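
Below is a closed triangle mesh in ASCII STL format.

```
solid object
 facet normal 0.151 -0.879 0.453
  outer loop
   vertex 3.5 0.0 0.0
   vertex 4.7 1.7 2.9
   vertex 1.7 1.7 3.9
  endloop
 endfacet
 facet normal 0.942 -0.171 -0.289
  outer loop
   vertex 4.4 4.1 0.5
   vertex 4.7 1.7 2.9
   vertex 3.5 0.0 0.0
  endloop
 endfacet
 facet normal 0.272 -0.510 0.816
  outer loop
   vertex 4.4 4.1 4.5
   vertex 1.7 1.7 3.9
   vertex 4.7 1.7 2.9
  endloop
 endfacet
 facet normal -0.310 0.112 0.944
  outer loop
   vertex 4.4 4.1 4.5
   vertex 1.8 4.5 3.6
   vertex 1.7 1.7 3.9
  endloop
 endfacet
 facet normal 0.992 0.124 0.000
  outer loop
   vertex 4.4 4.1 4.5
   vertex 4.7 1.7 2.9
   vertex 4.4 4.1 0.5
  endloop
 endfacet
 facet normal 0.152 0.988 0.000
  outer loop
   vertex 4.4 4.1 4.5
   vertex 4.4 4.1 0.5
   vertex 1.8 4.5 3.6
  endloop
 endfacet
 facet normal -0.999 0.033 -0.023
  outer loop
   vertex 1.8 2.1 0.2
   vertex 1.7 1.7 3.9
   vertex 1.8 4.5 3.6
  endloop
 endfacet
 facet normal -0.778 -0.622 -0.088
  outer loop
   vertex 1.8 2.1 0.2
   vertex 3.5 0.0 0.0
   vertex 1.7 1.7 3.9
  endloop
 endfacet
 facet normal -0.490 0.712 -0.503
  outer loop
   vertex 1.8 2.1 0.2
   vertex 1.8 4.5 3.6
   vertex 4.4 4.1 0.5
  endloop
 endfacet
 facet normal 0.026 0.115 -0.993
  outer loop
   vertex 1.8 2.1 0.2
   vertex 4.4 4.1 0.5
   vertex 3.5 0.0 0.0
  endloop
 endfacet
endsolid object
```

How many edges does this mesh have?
15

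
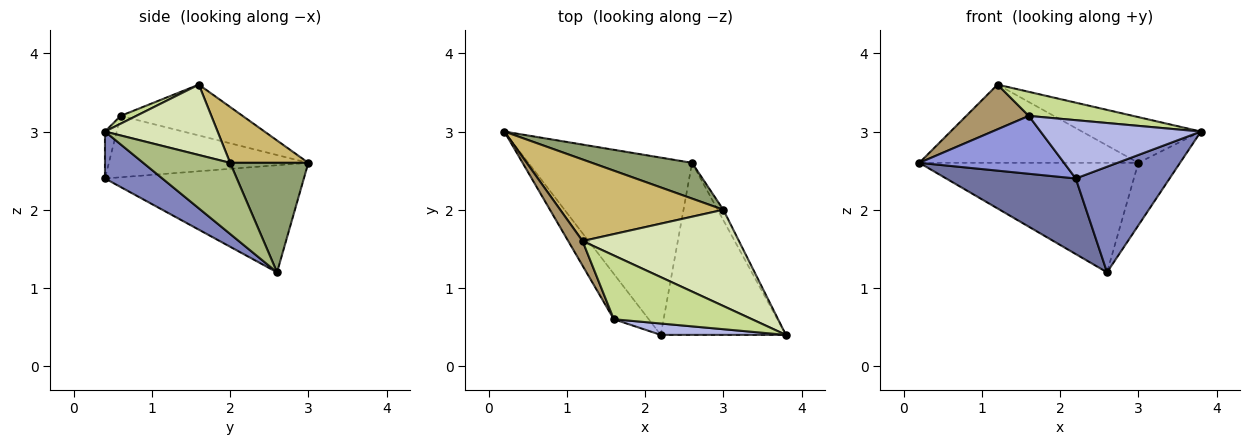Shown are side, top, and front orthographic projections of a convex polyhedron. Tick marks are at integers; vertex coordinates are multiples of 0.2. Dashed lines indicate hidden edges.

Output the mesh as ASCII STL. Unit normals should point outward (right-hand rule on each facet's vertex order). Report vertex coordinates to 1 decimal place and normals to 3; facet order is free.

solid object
 facet normal -0.516 -0.336 -0.788
  outer loop
   vertex 2.2 0.4 2.4
   vertex 0.2 3.0 2.6
   vertex 2.6 2.6 1.2
  endloop
 endfacet
 facet normal 0.304 -0.498 -0.812
  outer loop
   vertex 2.2 0.4 2.4
   vertex 2.6 2.6 1.2
   vertex 3.8 0.4 3.0
  endloop
 endfacet
 facet normal -0.735 -0.533 -0.418
  outer loop
   vertex 1.6 0.6 3.2
   vertex 0.2 3.0 2.6
   vertex 2.2 0.4 2.4
  endloop
 endfacet
 facet normal -0.072 -0.979 0.191
  outer loop
   vertex 1.6 0.6 3.2
   vertex 2.2 0.4 2.4
   vertex 3.8 0.4 3.0
  endloop
 endfacet
 facet normal 0.321 0.900 0.294
  outer loop
   vertex 3.0 2.0 2.6
   vertex 2.6 2.6 1.2
   vertex 0.2 3.0 2.6
  endloop
 endfacet
 facet normal 0.899 0.432 -0.072
  outer loop
   vertex 3.0 2.0 2.6
   vertex 3.8 0.4 3.0
   vertex 2.6 2.6 1.2
  endloop
 endfacet
 facet normal 0.053 -0.353 0.934
  outer loop
   vertex 1.2 1.6 3.6
   vertex 1.6 0.6 3.2
   vertex 3.8 0.4 3.0
  endloop
 endfacet
 facet normal 0.377 0.397 0.837
  outer loop
   vertex 1.2 1.6 3.6
   vertex 3.8 0.4 3.0
   vertex 3.0 2.0 2.6
  endloop
 endfacet
 facet normal -0.863 -0.443 0.243
  outer loop
   vertex 1.2 1.6 3.6
   vertex 0.2 3.0 2.6
   vertex 1.6 0.6 3.2
  endloop
 endfacet
 facet normal 0.240 0.672 0.701
  outer loop
   vertex 1.2 1.6 3.6
   vertex 3.0 2.0 2.6
   vertex 0.2 3.0 2.6
  endloop
 endfacet
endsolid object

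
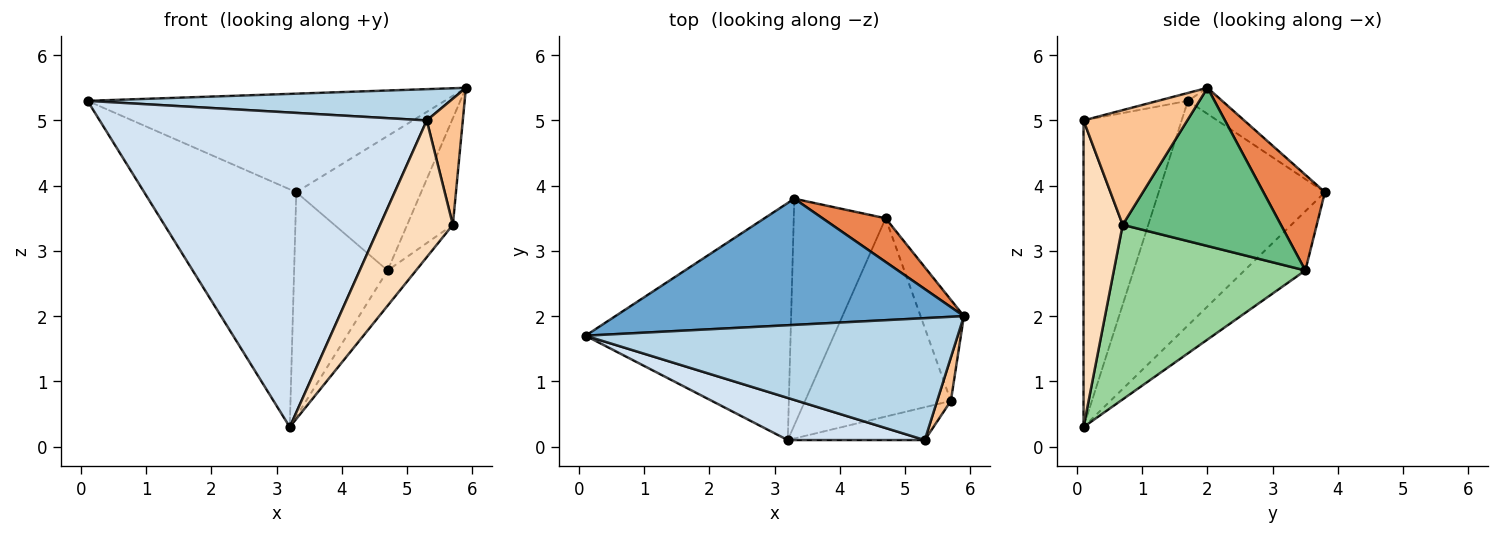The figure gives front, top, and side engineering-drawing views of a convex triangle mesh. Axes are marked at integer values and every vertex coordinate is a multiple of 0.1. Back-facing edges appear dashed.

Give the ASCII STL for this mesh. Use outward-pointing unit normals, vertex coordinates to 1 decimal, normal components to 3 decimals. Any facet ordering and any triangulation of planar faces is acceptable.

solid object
 facet normal -0.059 0.614 0.787
  outer loop
   vertex 3.3 3.8 3.9
   vertex 0.1 1.7 5.3
   vertex 5.9 2.0 5.5
  endloop
 endfacet
 facet normal -0.612 0.560 -0.559
  outer loop
   vertex 3.2 0.1 0.3
   vertex 0.1 1.7 5.3
   vertex 3.3 3.8 3.9
  endloop
 endfacet
 facet normal -0.021 -0.248 0.968
  outer loop
   vertex 5.3 0.1 5.0
   vertex 5.9 2.0 5.5
   vertex 0.1 1.7 5.3
  endloop
 endfacet
 facet normal -0.285 -0.950 0.127
  outer loop
   vertex 5.3 0.1 5.0
   vertex 0.1 1.7 5.3
   vertex 3.2 0.1 0.3
  endloop
 endfacet
 facet normal 0.424 0.861 0.280
  outer loop
   vertex 4.7 3.5 2.7
   vertex 3.3 3.8 3.9
   vertex 5.9 2.0 5.5
  endloop
 endfacet
 facet normal -0.417 0.640 -0.646
  outer loop
   vertex 4.7 3.5 2.7
   vertex 3.2 0.1 0.3
   vertex 3.3 3.8 3.9
  endloop
 endfacet
 facet normal 0.939 -0.326 0.112
  outer loop
   vertex 5.7 0.7 3.4
   vertex 5.9 2.0 5.5
   vertex 5.3 0.1 5.0
  endloop
 endfacet
 facet normal 0.464 -0.861 -0.207
  outer loop
   vertex 5.7 0.7 3.4
   vertex 5.3 0.1 5.0
   vertex 3.2 0.1 0.3
  endloop
 endfacet
 facet normal 0.929 0.268 -0.255
  outer loop
   vertex 5.7 0.7 3.4
   vertex 4.7 3.5 2.7
   vertex 5.9 2.0 5.5
  endloop
 endfacet
 facet normal 0.763 0.113 -0.637
  outer loop
   vertex 5.7 0.7 3.4
   vertex 3.2 0.1 0.3
   vertex 4.7 3.5 2.7
  endloop
 endfacet
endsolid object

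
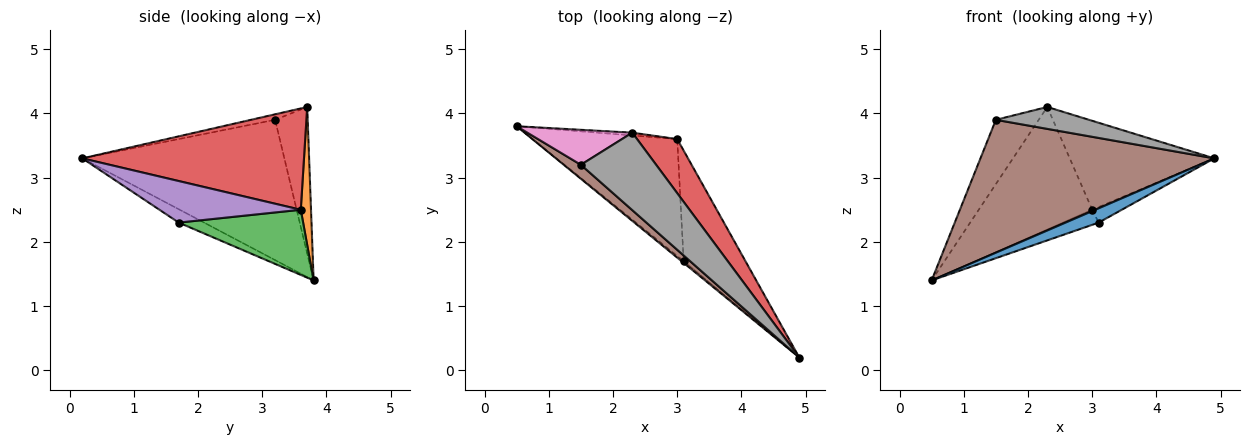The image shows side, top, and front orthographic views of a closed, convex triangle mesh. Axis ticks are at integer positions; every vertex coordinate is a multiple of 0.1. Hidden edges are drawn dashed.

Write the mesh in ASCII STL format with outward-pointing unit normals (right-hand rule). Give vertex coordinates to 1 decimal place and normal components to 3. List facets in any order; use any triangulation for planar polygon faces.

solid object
 facet normal -0.605 -0.790 -0.097
  outer loop
   vertex 3.1 1.7 2.3
   vertex 4.9 0.2 3.3
   vertex 0.5 3.8 1.4
  endloop
 endfacet
 facet normal 0.090 0.996 -0.023
  outer loop
   vertex 3.0 3.6 2.5
   vertex 0.5 3.8 1.4
   vertex 2.3 3.7 4.1
  endloop
 endfacet
 facet normal 0.408 0.117 -0.906
  outer loop
   vertex 3.0 3.6 2.5
   vertex 3.1 1.7 2.3
   vertex 0.5 3.8 1.4
  endloop
 endfacet
 facet normal 0.795 0.518 0.315
  outer loop
   vertex 3.0 3.6 2.5
   vertex 2.3 3.7 4.1
   vertex 4.9 0.2 3.3
  endloop
 endfacet
 facet normal 0.554 0.116 -0.824
  outer loop
   vertex 3.0 3.6 2.5
   vertex 4.9 0.2 3.3
   vertex 3.1 1.7 2.3
  endloop
 endfacet
 facet normal -0.652 -0.754 0.080
  outer loop
   vertex 1.5 3.2 3.9
   vertex 0.5 3.8 1.4
   vertex 4.9 0.2 3.3
  endloop
 endfacet
 facet normal -0.556 0.730 0.398
  outer loop
   vertex 1.5 3.2 3.9
   vertex 2.3 3.7 4.1
   vertex 0.5 3.8 1.4
  endloop
 endfacet
 facet normal -0.070 -0.272 0.960
  outer loop
   vertex 1.5 3.2 3.9
   vertex 4.9 0.2 3.3
   vertex 2.3 3.7 4.1
  endloop
 endfacet
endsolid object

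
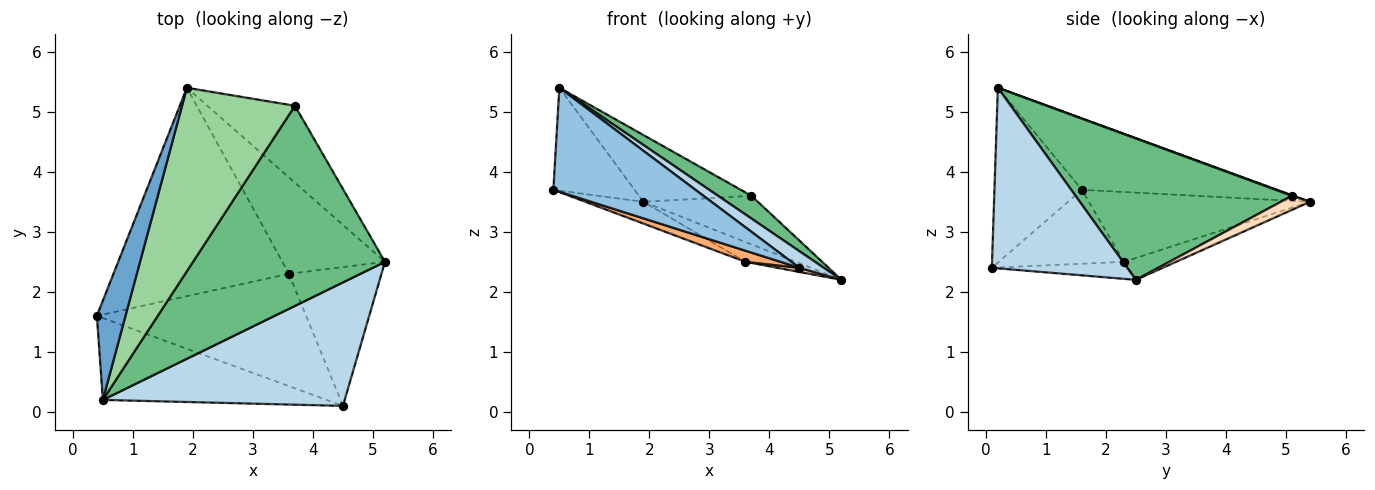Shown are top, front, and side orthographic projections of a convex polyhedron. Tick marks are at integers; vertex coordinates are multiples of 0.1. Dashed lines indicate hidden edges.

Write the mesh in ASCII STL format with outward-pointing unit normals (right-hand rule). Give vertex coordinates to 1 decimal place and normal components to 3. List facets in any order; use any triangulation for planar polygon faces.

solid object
 facet normal -0.866 0.360 0.347
  outer loop
   vertex 0.5 0.2 5.4
   vertex 1.9 5.4 3.5
   vertex 0.4 1.6 3.7
  endloop
 endfacet
 facet normal -0.435 -0.707 -0.557
  outer loop
   vertex 4.5 0.1 2.4
   vertex 0.5 0.2 5.4
   vertex 0.4 1.6 3.7
  endloop
 endfacet
 facet normal 0.595 -0.107 0.797
  outer loop
   vertex 4.5 0.1 2.4
   vertex 5.2 2.5 2.2
   vertex 0.5 0.2 5.4
  endloop
 endfacet
 facet normal -0.368 0.097 -0.925
  outer loop
   vertex 3.6 2.3 2.5
   vertex 0.4 1.6 3.7
   vertex 1.9 5.4 3.5
  endloop
 endfacet
 facet normal -0.204 0.197 -0.959
  outer loop
   vertex 3.6 2.3 2.5
   vertex 1.9 5.4 3.5
   vertex 5.2 2.5 2.2
  endloop
 endfacet
 facet normal -0.332 -0.093 -0.939
  outer loop
   vertex 3.6 2.3 2.5
   vertex 4.5 0.1 2.4
   vertex 0.4 1.6 3.7
  endloop
 endfacet
 facet normal -0.181 -0.029 -0.983
  outer loop
   vertex 3.6 2.3 2.5
   vertex 5.2 2.5 2.2
   vertex 4.5 0.1 2.4
  endloop
 endfacet
 facet normal 0.135 0.529 -0.838
  outer loop
   vertex 3.7 5.1 3.6
   vertex 5.2 2.5 2.2
   vertex 1.9 5.4 3.5
  endloop
 endfacet
 facet normal 0.591 -0.091 0.802
  outer loop
   vertex 3.7 5.1 3.6
   vertex 0.5 0.2 5.4
   vertex 5.2 2.5 2.2
  endloop
 endfacet
 facet normal 0.005 0.342 0.940
  outer loop
   vertex 3.7 5.1 3.6
   vertex 1.9 5.4 3.5
   vertex 0.5 0.2 5.4
  endloop
 endfacet
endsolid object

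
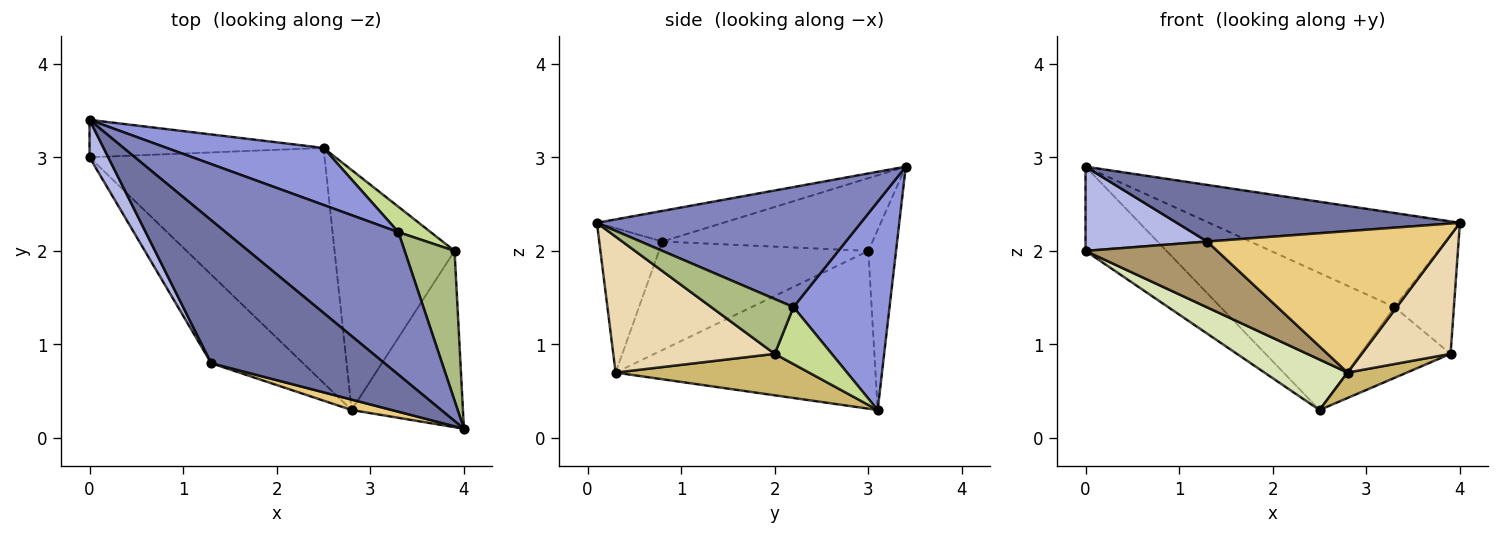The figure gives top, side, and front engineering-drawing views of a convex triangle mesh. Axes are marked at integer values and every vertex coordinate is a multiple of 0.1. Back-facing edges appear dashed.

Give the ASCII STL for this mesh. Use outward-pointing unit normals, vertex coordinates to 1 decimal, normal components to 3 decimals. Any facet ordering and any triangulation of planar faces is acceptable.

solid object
 facet normal -0.162 -0.363 0.917
  outer loop
   vertex 1.3 0.8 2.1
   vertex 4.0 0.1 2.3
   vertex 0.0 3.4 2.9
  endloop
 endfacet
 facet normal 0.502 0.477 0.722
  outer loop
   vertex 3.3 2.2 1.4
   vertex 0.0 3.4 2.9
   vertex 4.0 0.1 2.3
  endloop
 endfacet
 facet normal 0.455 0.822 0.342
  outer loop
   vertex 3.3 2.2 1.4
   vertex 2.5 3.1 0.3
   vertex 0.0 3.4 2.9
  endloop
 endfacet
 facet normal -0.845 -0.489 0.217
  outer loop
   vertex 0.0 3.0 2.0
   vertex 1.3 0.8 2.1
   vertex 0.0 3.4 2.9
  endloop
 endfacet
 facet normal -0.298 0.872 -0.388
  outer loop
   vertex 0.0 3.0 2.0
   vertex 0.0 3.4 2.9
   vertex 2.5 3.1 0.3
  endloop
 endfacet
 facet normal 0.652 0.472 0.594
  outer loop
   vertex 3.9 2.0 0.9
   vertex 3.3 2.2 1.4
   vertex 4.0 0.1 2.3
  endloop
 endfacet
 facet normal 0.511 0.809 0.290
  outer loop
   vertex 3.9 2.0 0.9
   vertex 2.5 3.1 0.3
   vertex 3.3 2.2 1.4
  endloop
 endfacet
 facet normal -0.549 -0.176 -0.817
  outer loop
   vertex 2.8 0.3 0.7
   vertex 0.0 3.0 2.0
   vertex 2.5 3.1 0.3
  endloop
 endfacet
 facet normal -0.688 -0.433 -0.582
  outer loop
   vertex 2.8 0.3 0.7
   vertex 1.3 0.8 2.1
   vertex 0.0 3.0 2.0
  endloop
 endfacet
 facet normal 0.325 -0.100 -0.941
  outer loop
   vertex 2.8 0.3 0.7
   vertex 2.5 3.1 0.3
   vertex 3.9 2.0 0.9
  endloop
 endfacet
 facet normal -0.255 -0.964 0.071
  outer loop
   vertex 2.8 0.3 0.7
   vertex 4.0 0.1 2.3
   vertex 1.3 0.8 2.1
  endloop
 endfacet
 facet normal 0.712 -0.392 -0.583
  outer loop
   vertex 2.8 0.3 0.7
   vertex 3.9 2.0 0.9
   vertex 4.0 0.1 2.3
  endloop
 endfacet
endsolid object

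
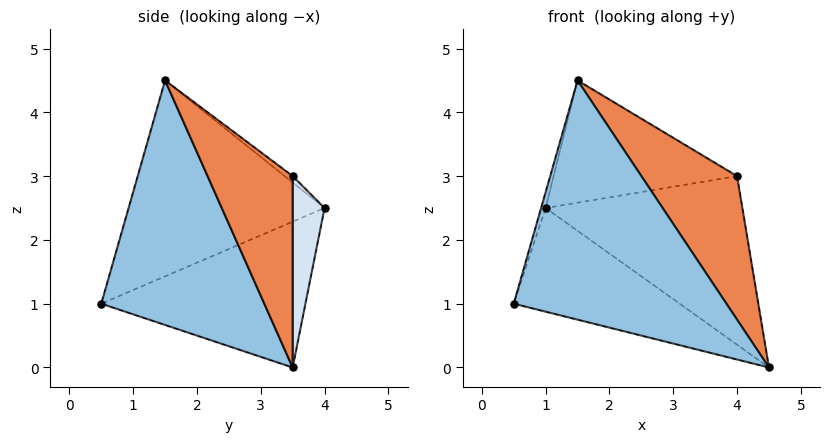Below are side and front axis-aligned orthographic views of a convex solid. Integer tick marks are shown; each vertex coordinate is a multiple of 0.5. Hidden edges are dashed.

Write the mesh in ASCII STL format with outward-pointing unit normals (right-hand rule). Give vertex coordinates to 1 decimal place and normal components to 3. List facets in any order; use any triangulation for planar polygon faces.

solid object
 facet normal -0.494 0.401 -0.772
  outer loop
   vertex 1.0 4.0 2.5
   vertex 4.5 3.5 0.0
   vertex 0.5 0.5 1.0
  endloop
 endfacet
 facet normal 0.608 -0.792 0.053
  outer loop
   vertex 1.5 1.5 4.5
   vertex 0.5 0.5 1.0
   vertex 4.5 3.5 0.0
  endloop
 endfacet
 facet normal -0.963 0.022 0.269
  outer loop
   vertex 1.5 1.5 4.5
   vertex 1.0 4.0 2.5
   vertex 0.5 0.5 1.0
  endloop
 endfacet
 facet normal 0.160 0.987 0.027
  outer loop
   vertex 4.0 3.5 3.0
   vertex 4.5 3.5 0.0
   vertex 1.0 4.0 2.5
  endloop
 endfacet
 facet normal 0.660 -0.743 0.110
  outer loop
   vertex 4.0 3.5 3.0
   vertex 1.5 1.5 4.5
   vertex 4.5 3.5 0.0
  endloop
 endfacet
 facet normal -0.027 0.621 0.783
  outer loop
   vertex 4.0 3.5 3.0
   vertex 1.0 4.0 2.5
   vertex 1.5 1.5 4.5
  endloop
 endfacet
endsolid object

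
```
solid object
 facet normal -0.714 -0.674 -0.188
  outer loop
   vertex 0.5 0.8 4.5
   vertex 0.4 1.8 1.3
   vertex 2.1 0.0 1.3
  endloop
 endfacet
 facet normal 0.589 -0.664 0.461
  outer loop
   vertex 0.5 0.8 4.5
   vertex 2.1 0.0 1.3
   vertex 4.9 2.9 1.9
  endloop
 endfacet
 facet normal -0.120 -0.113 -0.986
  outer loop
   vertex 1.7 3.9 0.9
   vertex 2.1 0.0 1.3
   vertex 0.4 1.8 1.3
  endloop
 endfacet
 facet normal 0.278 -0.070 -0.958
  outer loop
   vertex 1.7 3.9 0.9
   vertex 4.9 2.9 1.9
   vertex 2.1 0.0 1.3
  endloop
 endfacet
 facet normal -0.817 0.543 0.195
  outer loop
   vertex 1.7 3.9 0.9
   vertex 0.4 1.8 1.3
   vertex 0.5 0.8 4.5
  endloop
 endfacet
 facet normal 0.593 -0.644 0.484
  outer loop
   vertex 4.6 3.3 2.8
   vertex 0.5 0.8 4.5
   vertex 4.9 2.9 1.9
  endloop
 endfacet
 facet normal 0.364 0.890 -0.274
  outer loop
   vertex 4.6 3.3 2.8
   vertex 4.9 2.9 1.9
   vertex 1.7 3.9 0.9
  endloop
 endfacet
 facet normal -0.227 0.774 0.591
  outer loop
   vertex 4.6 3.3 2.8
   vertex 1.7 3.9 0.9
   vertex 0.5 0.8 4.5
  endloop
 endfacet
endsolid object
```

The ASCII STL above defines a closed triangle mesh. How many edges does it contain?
12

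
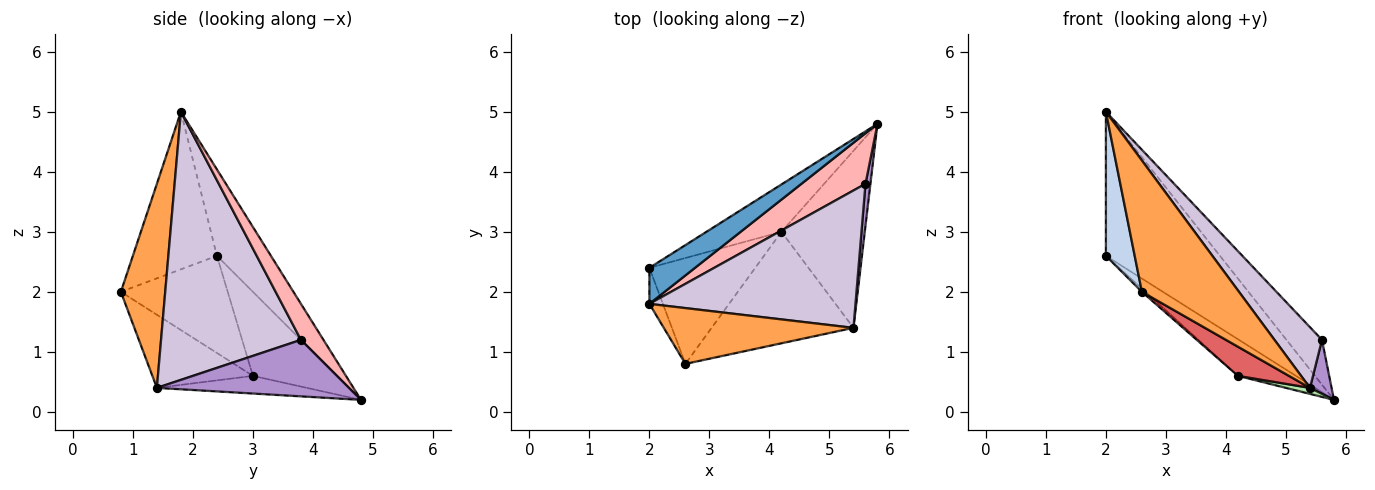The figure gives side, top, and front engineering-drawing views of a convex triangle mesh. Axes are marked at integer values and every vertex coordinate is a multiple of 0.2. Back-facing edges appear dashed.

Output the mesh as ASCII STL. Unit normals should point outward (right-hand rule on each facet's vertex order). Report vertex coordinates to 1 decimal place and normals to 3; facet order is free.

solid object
 facet normal -0.418 0.882 0.220
  outer loop
   vertex 2.0 1.8 5.0
   vertex 5.8 4.8 0.2
   vertex 2.0 2.4 2.6
  endloop
 endfacet
 facet normal -0.943 -0.323 -0.081
  outer loop
   vertex 2.0 1.8 5.0
   vertex 2.0 2.4 2.6
   vertex 2.6 0.8 2.0
  endloop
 endfacet
 facet normal 0.388 -0.848 0.360
  outer loop
   vertex 5.4 1.4 0.4
   vertex 2.0 1.8 5.0
   vertex 2.6 0.8 2.0
  endloop
 endfacet
 facet normal -0.663 0.458 -0.592
  outer loop
   vertex 4.2 3.0 0.6
   vertex 2.0 2.4 2.6
   vertex 5.8 4.8 0.2
  endloop
 endfacet
 facet normal -0.676 0.023 -0.737
  outer loop
   vertex 4.2 3.0 0.6
   vertex 2.6 0.8 2.0
   vertex 2.0 2.4 2.6
  endloop
 endfacet
 facet normal -0.207 -0.033 -0.978
  outer loop
   vertex 4.2 3.0 0.6
   vertex 5.8 4.8 0.2
   vertex 5.4 1.4 0.4
  endloop
 endfacet
 facet normal -0.446 -0.226 -0.866
  outer loop
   vertex 4.2 3.0 0.6
   vertex 5.4 1.4 0.4
   vertex 2.6 0.8 2.0
  endloop
 endfacet
 facet normal 0.388 0.612 0.689
  outer loop
   vertex 5.6 3.8 1.2
   vertex 5.8 4.8 0.2
   vertex 2.0 1.8 5.0
  endloop
 endfacet
 facet normal 0.990 -0.111 0.087
  outer loop
   vertex 5.6 3.8 1.2
   vertex 5.4 1.4 0.4
   vertex 5.8 4.8 0.2
  endloop
 endfacet
 facet normal 0.766 -0.260 0.588
  outer loop
   vertex 5.6 3.8 1.2
   vertex 2.0 1.8 5.0
   vertex 5.4 1.4 0.4
  endloop
 endfacet
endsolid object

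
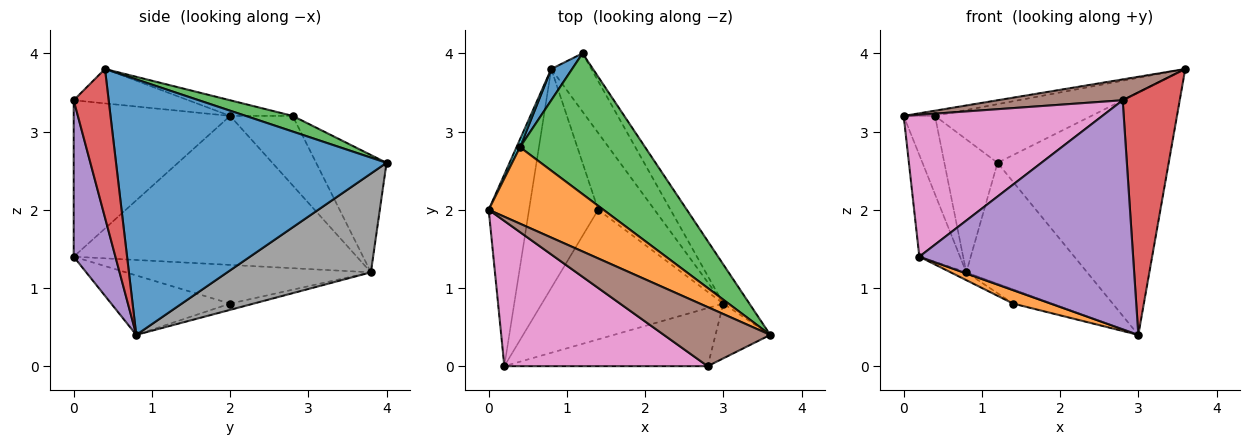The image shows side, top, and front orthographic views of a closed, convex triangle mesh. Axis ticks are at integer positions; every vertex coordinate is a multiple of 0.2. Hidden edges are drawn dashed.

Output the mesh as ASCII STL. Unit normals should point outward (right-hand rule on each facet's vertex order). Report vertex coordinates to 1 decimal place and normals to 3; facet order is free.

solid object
 facet normal 0.842 0.533 -0.086
  outer loop
   vertex 3.0 0.8 0.4
   vertex 1.2 4.0 2.6
   vertex 3.6 0.4 3.8
  endloop
 endfacet
 facet normal -0.135 0.067 0.989
  outer loop
   vertex 0.4 2.8 3.2
   vertex 0.0 2.0 3.2
   vertex 3.6 0.4 3.8
  endloop
 endfacet
 facet normal 0.115 0.382 0.917
  outer loop
   vertex 0.4 2.8 3.2
   vertex 3.6 0.4 3.8
   vertex 1.2 4.0 2.6
  endloop
 endfacet
 facet normal 0.513 -0.837 -0.189
  outer loop
   vertex 2.8 0.0 3.4
   vertex 3.0 0.8 0.4
   vertex 3.6 0.4 3.8
  endloop
 endfacet
 facet normal 0.186 -0.952 -0.242
  outer loop
   vertex 2.8 0.0 3.4
   vertex 0.2 0.0 1.4
   vertex 3.0 0.8 0.4
  endloop
 endfacet
 facet normal -0.292 -0.318 0.902
  outer loop
   vertex 2.8 0.0 3.4
   vertex 3.6 0.4 3.8
   vertex 0.0 2.0 3.2
  endloop
 endfacet
 facet normal -0.482 -0.612 0.627
  outer loop
   vertex 2.8 0.0 3.4
   vertex 0.0 2.0 3.2
   vertex 0.2 0.0 1.4
  endloop
 endfacet
 facet normal 0.731 0.615 -0.297
  outer loop
   vertex 0.8 3.8 1.2
   vertex 1.2 4.0 2.6
   vertex 3.0 0.8 0.4
  endloop
 endfacet
 facet normal -0.956 0.137 -0.259
  outer loop
   vertex 0.8 3.8 1.2
   vertex 0.2 0.0 1.4
   vertex 0.0 2.0 3.2
  endloop
 endfacet
 facet normal -0.894 0.447 0.045
  outer loop
   vertex 0.8 3.8 1.2
   vertex 0.0 2.0 3.2
   vertex 0.4 2.8 3.2
  endloop
 endfacet
 facet normal -0.790 0.597 0.140
  outer loop
   vertex 0.8 3.8 1.2
   vertex 0.4 2.8 3.2
   vertex 1.2 4.0 2.6
  endloop
 endfacet
 facet normal -0.310 -0.098 -0.946
  outer loop
   vertex 1.4 2.0 0.8
   vertex 3.0 0.8 0.4
   vertex 0.2 0.0 1.4
  endloop
 endfacet
 facet normal -0.109 0.181 -0.977
  outer loop
   vertex 1.4 2.0 0.8
   vertex 0.8 3.8 1.2
   vertex 3.0 0.8 0.4
  endloop
 endfacet
 facet normal -0.488 0.031 -0.872
  outer loop
   vertex 1.4 2.0 0.8
   vertex 0.2 0.0 1.4
   vertex 0.8 3.8 1.2
  endloop
 endfacet
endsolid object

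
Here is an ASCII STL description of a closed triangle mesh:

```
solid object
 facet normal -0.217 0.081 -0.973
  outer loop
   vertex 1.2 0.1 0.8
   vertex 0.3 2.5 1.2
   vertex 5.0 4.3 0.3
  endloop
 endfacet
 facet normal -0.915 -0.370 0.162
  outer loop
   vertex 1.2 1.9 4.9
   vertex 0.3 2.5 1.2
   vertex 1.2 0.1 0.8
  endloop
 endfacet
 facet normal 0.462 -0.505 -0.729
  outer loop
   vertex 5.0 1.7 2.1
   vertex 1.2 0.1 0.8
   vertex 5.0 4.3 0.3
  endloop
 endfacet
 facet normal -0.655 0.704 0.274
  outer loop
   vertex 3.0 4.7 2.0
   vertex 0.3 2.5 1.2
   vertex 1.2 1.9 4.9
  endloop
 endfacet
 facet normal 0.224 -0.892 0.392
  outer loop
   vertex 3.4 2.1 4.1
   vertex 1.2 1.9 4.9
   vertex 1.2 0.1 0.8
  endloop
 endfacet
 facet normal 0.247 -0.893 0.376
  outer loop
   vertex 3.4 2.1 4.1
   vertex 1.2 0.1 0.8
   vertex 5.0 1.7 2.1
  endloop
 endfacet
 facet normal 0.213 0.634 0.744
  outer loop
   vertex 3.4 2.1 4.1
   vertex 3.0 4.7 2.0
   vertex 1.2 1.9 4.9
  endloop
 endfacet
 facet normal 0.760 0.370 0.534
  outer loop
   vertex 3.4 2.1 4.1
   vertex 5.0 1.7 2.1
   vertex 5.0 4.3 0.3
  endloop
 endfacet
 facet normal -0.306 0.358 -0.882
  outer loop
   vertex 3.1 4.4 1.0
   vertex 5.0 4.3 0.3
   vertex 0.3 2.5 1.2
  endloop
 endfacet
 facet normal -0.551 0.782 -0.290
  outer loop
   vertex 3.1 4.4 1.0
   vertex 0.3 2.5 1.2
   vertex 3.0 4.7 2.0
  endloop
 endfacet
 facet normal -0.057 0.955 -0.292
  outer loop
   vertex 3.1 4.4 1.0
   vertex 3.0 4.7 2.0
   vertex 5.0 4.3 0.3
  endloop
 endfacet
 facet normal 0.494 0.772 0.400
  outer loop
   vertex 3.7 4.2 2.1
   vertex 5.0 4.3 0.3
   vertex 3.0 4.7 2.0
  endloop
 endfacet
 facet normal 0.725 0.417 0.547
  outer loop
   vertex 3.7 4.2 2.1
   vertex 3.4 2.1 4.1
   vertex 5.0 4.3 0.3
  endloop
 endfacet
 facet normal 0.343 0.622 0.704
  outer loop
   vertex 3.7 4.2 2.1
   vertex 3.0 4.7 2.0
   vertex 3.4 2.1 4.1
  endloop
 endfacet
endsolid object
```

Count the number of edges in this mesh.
21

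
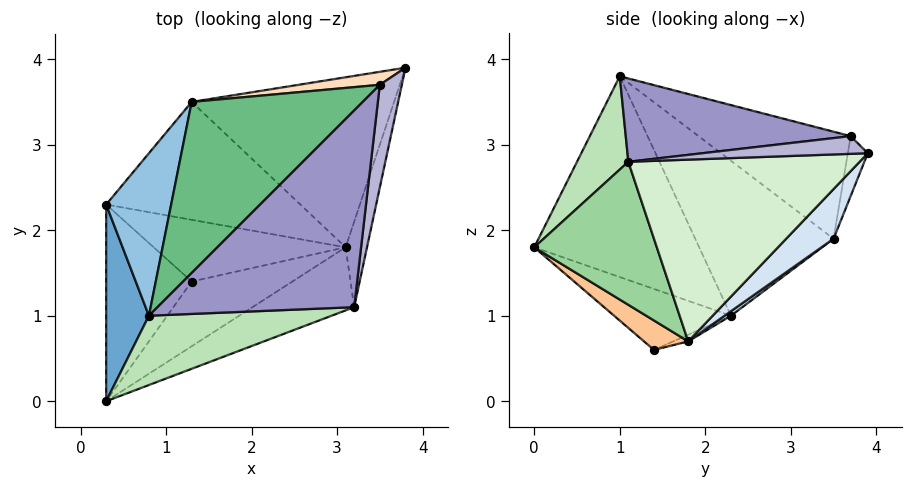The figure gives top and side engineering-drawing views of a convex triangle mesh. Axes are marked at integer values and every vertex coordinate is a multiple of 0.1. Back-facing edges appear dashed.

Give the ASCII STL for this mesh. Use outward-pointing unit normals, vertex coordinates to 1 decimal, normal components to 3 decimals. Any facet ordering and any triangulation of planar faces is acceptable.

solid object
 facet normal -0.976 0.072 0.208
  outer loop
   vertex 0.8 1.0 3.8
   vertex 0.3 2.3 1.0
   vertex 0.3 0.0 1.8
  endloop
 endfacet
 facet normal -0.832 0.432 0.349
  outer loop
   vertex 1.3 3.5 1.9
   vertex 0.3 2.3 1.0
   vertex 0.8 1.0 3.8
  endloop
 endfacet
 facet normal 0.019 0.590 -0.807
  outer loop
   vertex 1.3 3.5 1.9
   vertex 3.1 1.8 0.7
   vertex 0.3 2.3 1.0
  endloop
 endfacet
 facet normal 0.174 0.684 -0.708
  outer loop
   vertex 1.3 3.5 1.9
   vertex 3.8 3.9 2.9
   vertex 3.1 1.8 0.7
  endloop
 endfacet
 facet normal -0.559 -0.272 -0.783
  outer loop
   vertex 1.3 1.4 0.6
   vertex 0.3 0.0 1.8
   vertex 0.3 2.3 1.0
  endloop
 endfacet
 facet normal -0.032 0.376 -0.926
  outer loop
   vertex 1.3 1.4 0.6
   vertex 0.3 2.3 1.0
   vertex 3.1 1.8 0.7
  endloop
 endfacet
 facet normal 0.196 -0.715 -0.671
  outer loop
   vertex 1.3 1.4 0.6
   vertex 3.1 1.8 0.7
   vertex 0.3 0.0 1.8
  endloop
 endfacet
 facet normal -0.301 0.861 0.409
  outer loop
   vertex 3.5 3.7 3.1
   vertex 3.8 3.9 2.9
   vertex 1.3 3.5 1.9
  endloop
 endfacet
 facet normal -0.424 0.600 0.678
  outer loop
   vertex 3.5 3.7 3.1
   vertex 1.3 3.5 1.9
   vertex 0.8 1.0 3.8
  endloop
 endfacet
 facet normal 0.428 -0.851 -0.304
  outer loop
   vertex 3.2 1.1 2.8
   vertex 0.3 0.0 1.8
   vertex 3.1 1.8 0.7
  endloop
 endfacet
 facet normal 0.203 -0.895 0.397
  outer loop
   vertex 3.2 1.1 2.8
   vertex 0.8 1.0 3.8
   vertex 0.3 0.0 1.8
  endloop
 endfacet
 facet normal 0.972 -0.204 -0.114
  outer loop
   vertex 3.2 1.1 2.8
   vertex 3.1 1.8 0.7
   vertex 3.8 3.9 2.9
  endloop
 endfacet
 facet normal 0.386 -0.150 0.910
  outer loop
   vertex 3.2 1.1 2.8
   vertex 3.5 3.7 3.1
   vertex 0.8 1.0 3.8
  endloop
 endfacet
 facet normal 0.619 -0.160 0.769
  outer loop
   vertex 3.2 1.1 2.8
   vertex 3.8 3.9 2.9
   vertex 3.5 3.7 3.1
  endloop
 endfacet
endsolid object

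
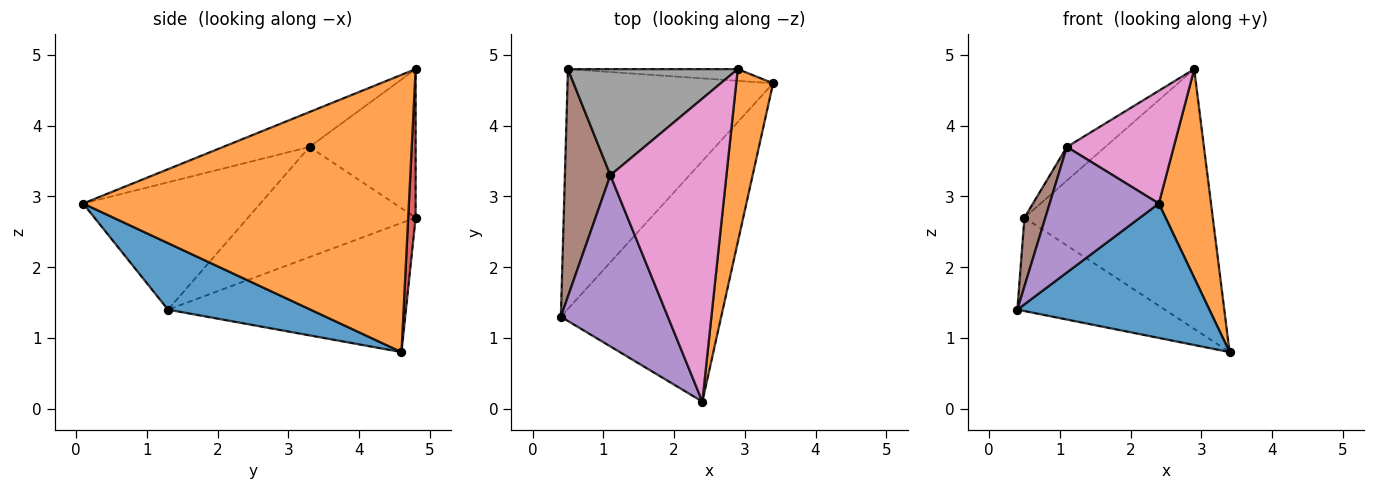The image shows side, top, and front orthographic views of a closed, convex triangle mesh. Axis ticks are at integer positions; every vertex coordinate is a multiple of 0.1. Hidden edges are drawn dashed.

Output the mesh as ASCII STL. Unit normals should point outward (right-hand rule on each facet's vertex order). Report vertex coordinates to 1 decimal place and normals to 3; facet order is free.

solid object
 facet normal 0.340 -0.459 -0.821
  outer loop
   vertex 2.4 0.1 2.9
   vertex 0.4 1.3 1.4
   vertex 3.4 4.6 0.8
  endloop
 endfacet
 facet normal 0.979 -0.157 0.130
  outer loop
   vertex 2.9 4.8 4.8
   vertex 2.4 0.1 2.9
   vertex 3.4 4.6 0.8
  endloop
 endfacet
 facet normal -0.505 0.313 -0.804
  outer loop
   vertex 0.5 4.8 2.7
   vertex 3.4 4.6 0.8
   vertex 0.4 1.3 1.4
  endloop
 endfacet
 facet normal 0.039 0.998 -0.045
  outer loop
   vertex 0.5 4.8 2.7
   vertex 2.9 4.8 4.8
   vertex 3.4 4.6 0.8
  endloop
 endfacet
 facet normal -0.692 -0.427 0.582
  outer loop
   vertex 1.1 3.3 3.7
   vertex 0.4 1.3 1.4
   vertex 2.4 0.1 2.9
  endloop
 endfacet
 facet normal -0.918 -0.115 0.379
  outer loop
   vertex 1.1 3.3 3.7
   vertex 0.5 4.8 2.7
   vertex 0.4 1.3 1.4
  endloop
 endfacet
 facet normal -0.271 -0.336 0.902
  outer loop
   vertex 1.1 3.3 3.7
   vertex 2.4 0.1 2.9
   vertex 2.9 4.8 4.8
  endloop
 endfacet
 facet normal -0.641 0.232 0.732
  outer loop
   vertex 1.1 3.3 3.7
   vertex 2.9 4.8 4.8
   vertex 0.5 4.8 2.7
  endloop
 endfacet
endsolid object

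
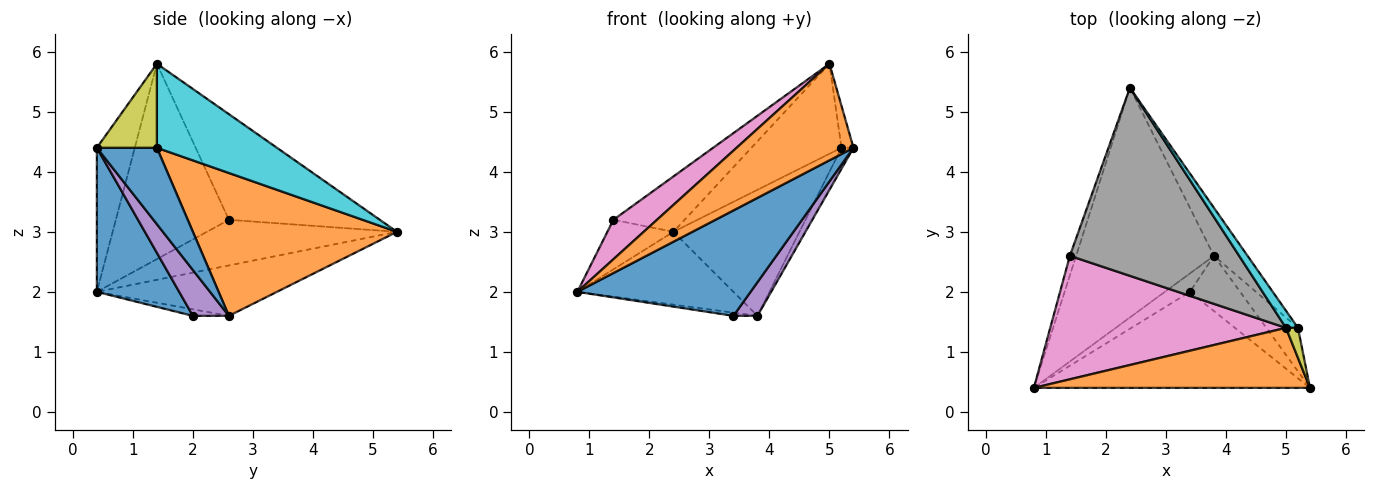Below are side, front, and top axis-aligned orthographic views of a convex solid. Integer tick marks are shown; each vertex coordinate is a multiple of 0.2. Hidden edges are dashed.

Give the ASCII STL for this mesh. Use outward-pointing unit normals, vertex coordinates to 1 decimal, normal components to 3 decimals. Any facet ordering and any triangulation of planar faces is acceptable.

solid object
 facet normal 0.331 -0.697 -0.635
  outer loop
   vertex 3.4 2.0 1.6
   vertex 5.4 0.4 4.4
   vertex 0.8 0.4 2.0
  endloop
 endfacet
 facet normal -0.266 -0.819 0.509
  outer loop
   vertex 5.0 1.4 5.8
   vertex 0.8 0.4 2.0
   vertex 5.4 0.4 4.4
  endloop
 endfacet
 facet normal -0.329 0.285 -0.900
  outer loop
   vertex 3.8 2.6 1.6
   vertex 0.8 0.4 2.0
   vertex 2.4 5.4 3.0
  endloop
 endfacet
 facet normal -0.249 0.166 -0.954
  outer loop
   vertex 3.8 2.6 1.6
   vertex 3.4 2.0 1.6
   vertex 0.8 0.4 2.0
  endloop
 endfacet
 facet normal 0.615 -0.410 -0.674
  outer loop
   vertex 3.8 2.6 1.6
   vertex 5.4 0.4 4.4
   vertex 3.4 2.0 1.6
  endloop
 endfacet
 facet normal -0.937 0.325 -0.128
  outer loop
   vertex 1.4 2.6 3.2
   vertex 2.4 5.4 3.0
   vertex 0.8 0.4 2.0
  endloop
 endfacet
 facet normal -0.620 -0.239 0.748
  outer loop
   vertex 1.4 2.6 3.2
   vertex 0.8 0.4 2.0
   vertex 5.0 1.4 5.8
  endloop
 endfacet
 facet normal -0.514 0.242 0.823
  outer loop
   vertex 1.4 2.6 3.2
   vertex 5.0 1.4 5.8
   vertex 2.4 5.4 3.0
  endloop
 endfacet
 facet normal 0.971 0.194 0.139
  outer loop
   vertex 5.2 1.4 4.4
   vertex 5.0 1.4 5.8
   vertex 5.4 0.4 4.4
  endloop
 endfacet
 facet normal 0.795 0.596 0.114
  outer loop
   vertex 5.2 1.4 4.4
   vertex 2.4 5.4 3.0
   vertex 5.0 1.4 5.8
  endloop
 endfacet
 facet normal 0.908 0.182 -0.376
  outer loop
   vertex 5.2 1.4 4.4
   vertex 5.4 0.4 4.4
   vertex 3.8 2.6 1.6
  endloop
 endfacet
 facet normal 0.834 0.515 -0.196
  outer loop
   vertex 5.2 1.4 4.4
   vertex 3.8 2.6 1.6
   vertex 2.4 5.4 3.0
  endloop
 endfacet
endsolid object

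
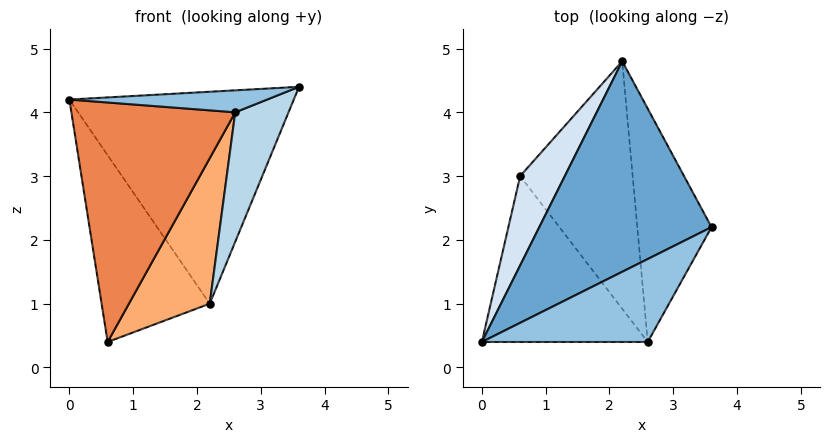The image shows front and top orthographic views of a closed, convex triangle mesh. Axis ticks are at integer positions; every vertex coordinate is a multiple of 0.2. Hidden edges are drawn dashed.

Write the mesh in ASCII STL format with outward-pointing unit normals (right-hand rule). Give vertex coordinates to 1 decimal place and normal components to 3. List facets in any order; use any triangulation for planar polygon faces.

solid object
 facet normal -0.366 0.660 0.656
  outer loop
   vertex 2.2 4.8 1.0
   vertex 0.0 0.4 4.2
   vertex 3.6 2.2 4.4
  endloop
 endfacet
 facet normal 0.074 -0.255 0.964
  outer loop
   vertex 2.6 0.4 4.0
   vertex 3.6 2.2 4.4
   vertex 0.0 0.4 4.2
  endloop
 endfacet
 facet normal 0.774 -0.307 -0.554
  outer loop
   vertex 2.6 0.4 4.0
   vertex 2.2 4.8 1.0
   vertex 3.6 2.2 4.4
  endloop
 endfacet
 facet normal -0.762 0.584 0.279
  outer loop
   vertex 0.6 3.0 0.4
   vertex 0.0 0.4 4.2
   vertex 2.2 4.8 1.0
  endloop
 endfacet
 facet normal -0.044 -0.821 -0.569
  outer loop
   vertex 0.6 3.0 0.4
   vertex 2.6 0.4 4.0
   vertex 0.0 0.4 4.2
  endloop
 endfacet
 facet normal 0.666 -0.378 -0.643
  outer loop
   vertex 0.6 3.0 0.4
   vertex 2.2 4.8 1.0
   vertex 2.6 0.4 4.0
  endloop
 endfacet
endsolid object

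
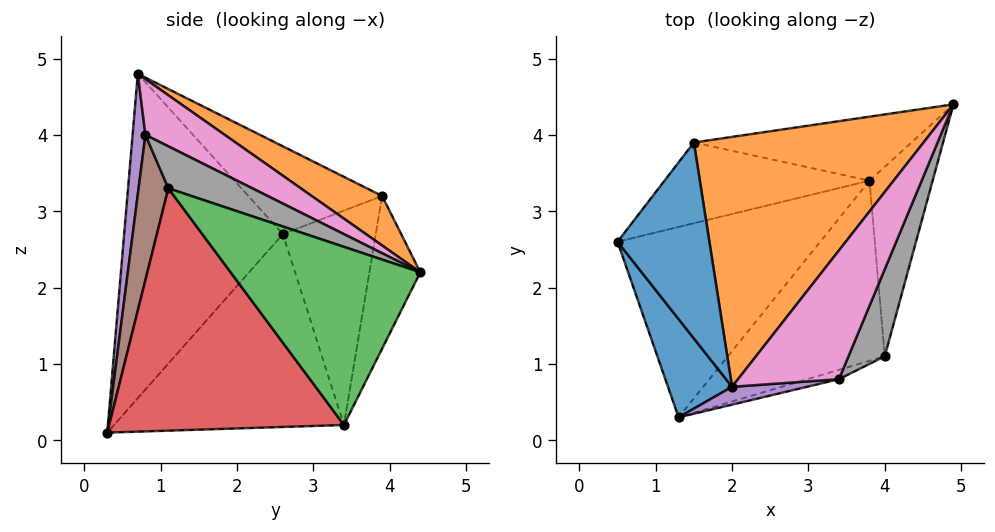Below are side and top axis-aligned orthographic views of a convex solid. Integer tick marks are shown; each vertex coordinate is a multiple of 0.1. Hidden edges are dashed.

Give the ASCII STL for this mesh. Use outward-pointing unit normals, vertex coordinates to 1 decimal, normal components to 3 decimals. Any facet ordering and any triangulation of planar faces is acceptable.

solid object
 facet normal -0.856 -0.489 0.169
  outer loop
   vertex 2.0 0.7 4.8
   vertex 0.5 2.6 2.7
   vertex 1.3 0.3 0.1
  endloop
 endfacet
 facet normal -0.596 0.501 -0.627
  outer loop
   vertex 3.8 3.4 0.2
   vertex 1.3 0.3 0.1
   vertex 0.5 2.6 2.7
  endloop
 endfacet
 facet normal 0.884 -0.346 -0.314
  outer loop
   vertex 3.8 3.4 0.2
   vertex 4.9 4.4 2.2
   vertex 4.0 1.1 3.3
  endloop
 endfacet
 facet normal 0.701 -0.551 -0.454
  outer loop
   vertex 3.8 3.4 0.2
   vertex 4.0 1.1 3.3
   vertex 1.3 0.3 0.1
  endloop
 endfacet
 facet normal 0.110 -0.992 0.068
  outer loop
   vertex 3.4 0.8 4.0
   vertex 2.0 0.7 4.8
   vertex 1.3 0.3 0.1
  endloop
 endfacet
 facet normal 0.369 -0.926 -0.080
  outer loop
   vertex 3.4 0.8 4.0
   vertex 1.3 0.3 0.1
   vertex 4.0 1.1 3.3
  endloop
 endfacet
 facet normal 0.470 0.230 0.852
  outer loop
   vertex 3.4 0.8 4.0
   vertex 4.9 4.4 2.2
   vertex 2.0 0.7 4.8
  endloop
 endfacet
 facet normal 0.757 0.011 0.654
  outer loop
   vertex 3.4 0.8 4.0
   vertex 4.0 1.1 3.3
   vertex 4.9 4.4 2.2
  endloop
 endfacet
 facet normal -0.558 0.635 -0.534
  outer loop
   vertex 1.5 3.9 3.2
   vertex 3.8 3.4 0.2
   vertex 0.5 2.6 2.7
  endloop
 endfacet
 facet normal -0.232 0.915 -0.330
  outer loop
   vertex 1.5 3.9 3.2
   vertex 4.9 4.4 2.2
   vertex 3.8 3.4 0.2
  endloop
 endfacet
 facet normal -0.670 0.246 0.701
  outer loop
   vertex 1.5 3.9 3.2
   vertex 0.5 2.6 2.7
   vertex 2.0 0.7 4.8
  endloop
 endfacet
 facet normal 0.187 0.463 0.867
  outer loop
   vertex 1.5 3.9 3.2
   vertex 2.0 0.7 4.8
   vertex 4.9 4.4 2.2
  endloop
 endfacet
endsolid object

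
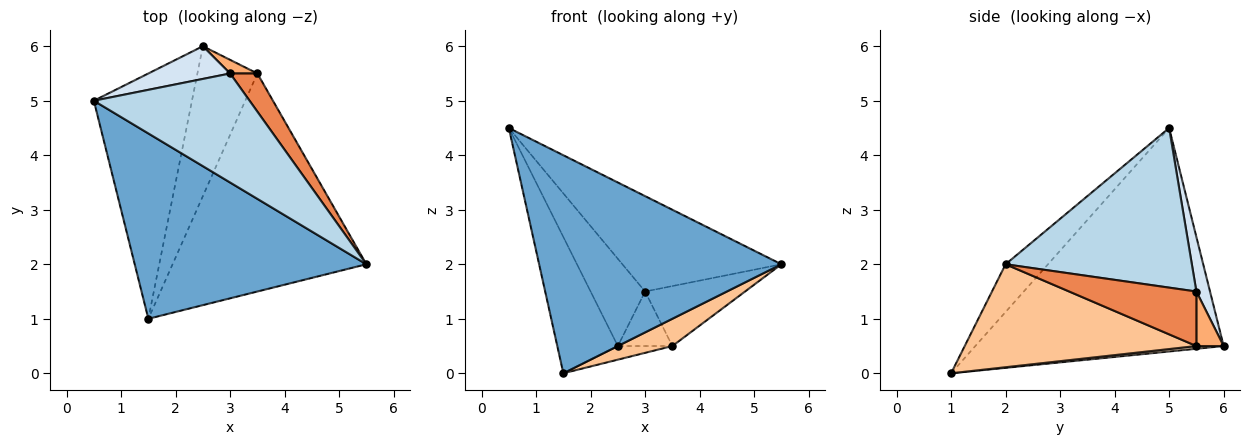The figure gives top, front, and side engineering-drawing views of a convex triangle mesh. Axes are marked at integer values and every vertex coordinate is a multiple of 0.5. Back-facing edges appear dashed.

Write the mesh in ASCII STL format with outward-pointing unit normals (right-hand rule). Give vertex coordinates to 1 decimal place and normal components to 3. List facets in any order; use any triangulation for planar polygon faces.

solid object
 facet normal -0.132 -0.755 0.642
  outer loop
   vertex 1.5 1.0 0.0
   vertex 5.5 2.0 2.0
   vertex 0.5 5.0 4.5
  endloop
 endfacet
 facet normal -0.894 0.218 -0.392
  outer loop
   vertex 2.5 6.0 0.5
   vertex 1.5 1.0 0.0
   vertex 0.5 5.0 4.5
  endloop
 endfacet
 facet normal 0.611 0.521 0.596
  outer loop
   vertex 3.0 5.5 1.5
   vertex 0.5 5.0 4.5
   vertex 5.5 2.0 2.0
  endloop
 endfacet
 facet normal 0.228 0.912 0.342
  outer loop
   vertex 3.0 5.5 1.5
   vertex 2.5 6.0 0.5
   vertex 0.5 5.0 4.5
  endloop
 endfacet
 facet normal 0.732 0.575 0.366
  outer loop
   vertex 3.5 5.5 0.5
   vertex 3.0 5.5 1.5
   vertex 5.5 2.0 2.0
  endloop
 endfacet
 facet normal 0.436 0.873 0.218
  outer loop
   vertex 3.5 5.5 0.5
   vertex 2.5 6.0 0.5
   vertex 3.0 5.5 1.5
  endloop
 endfacet
 facet normal 0.466 -0.110 -0.878
  outer loop
   vertex 3.5 5.5 0.5
   vertex 5.5 2.0 2.0
   vertex 1.5 1.0 0.0
  endloop
 endfacet
 facet normal 0.045 0.090 -0.995
  outer loop
   vertex 3.5 5.5 0.5
   vertex 1.5 1.0 0.0
   vertex 2.5 6.0 0.5
  endloop
 endfacet
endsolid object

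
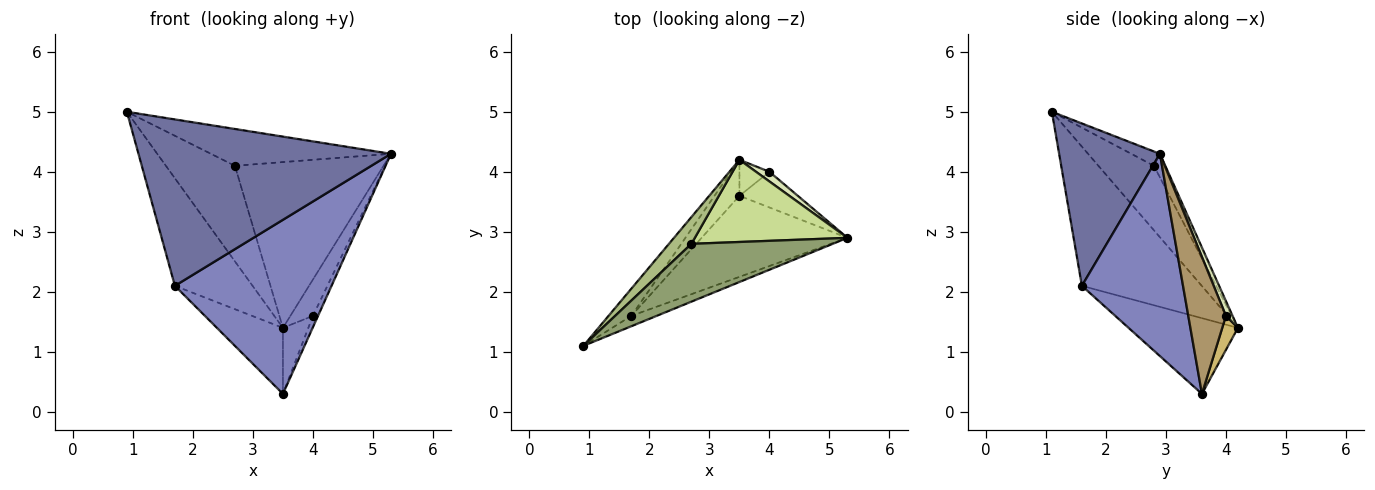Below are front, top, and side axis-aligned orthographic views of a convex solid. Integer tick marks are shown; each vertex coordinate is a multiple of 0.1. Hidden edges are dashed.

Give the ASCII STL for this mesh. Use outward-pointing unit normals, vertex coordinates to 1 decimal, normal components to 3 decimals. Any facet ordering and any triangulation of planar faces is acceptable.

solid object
 facet normal 0.370 -0.927 -0.058
  outer loop
   vertex 1.7 1.6 2.1
   vertex 5.3 2.9 4.3
   vertex 0.9 1.1 5.0
  endloop
 endfacet
 facet normal 0.505 -0.782 -0.364
  outer loop
   vertex 1.7 1.6 2.1
   vertex 3.5 3.6 0.3
   vertex 5.3 2.9 4.3
  endloop
 endfacet
 facet normal -0.831 0.539 -0.136
  outer loop
   vertex 1.7 1.6 2.1
   vertex 0.9 1.1 5.0
   vertex 3.5 4.2 1.4
  endloop
 endfacet
 facet normal -0.824 0.497 -0.271
  outer loop
   vertex 1.7 1.6 2.1
   vertex 3.5 4.2 1.4
   vertex 3.5 3.6 0.3
  endloop
 endfacet
 facet normal -0.085 0.535 0.840
  outer loop
   vertex 2.7 2.8 4.1
   vertex 0.9 1.1 5.0
   vertex 5.3 2.9 4.3
  endloop
 endfacet
 facet normal -0.612 0.761 0.213
  outer loop
   vertex 2.7 2.8 4.1
   vertex 3.5 4.2 1.4
   vertex 0.9 1.1 5.0
  endloop
 endfacet
 facet normal -0.068 0.894 0.443
  outer loop
   vertex 2.7 2.8 4.1
   vertex 5.3 2.9 4.3
   vertex 3.5 4.2 1.4
  endloop
 endfacet
 facet normal 0.273 0.930 0.247
  outer loop
   vertex 4.0 4.0 1.6
   vertex 3.5 4.2 1.4
   vertex 5.3 2.9 4.3
  endloop
 endfacet
 facet normal 0.913 0.124 -0.389
  outer loop
   vertex 4.0 4.0 1.6
   vertex 5.3 2.9 4.3
   vertex 3.5 3.6 0.3
  endloop
 endfacet
 facet normal 0.477 0.772 -0.421
  outer loop
   vertex 4.0 4.0 1.6
   vertex 3.5 3.6 0.3
   vertex 3.5 4.2 1.4
  endloop
 endfacet
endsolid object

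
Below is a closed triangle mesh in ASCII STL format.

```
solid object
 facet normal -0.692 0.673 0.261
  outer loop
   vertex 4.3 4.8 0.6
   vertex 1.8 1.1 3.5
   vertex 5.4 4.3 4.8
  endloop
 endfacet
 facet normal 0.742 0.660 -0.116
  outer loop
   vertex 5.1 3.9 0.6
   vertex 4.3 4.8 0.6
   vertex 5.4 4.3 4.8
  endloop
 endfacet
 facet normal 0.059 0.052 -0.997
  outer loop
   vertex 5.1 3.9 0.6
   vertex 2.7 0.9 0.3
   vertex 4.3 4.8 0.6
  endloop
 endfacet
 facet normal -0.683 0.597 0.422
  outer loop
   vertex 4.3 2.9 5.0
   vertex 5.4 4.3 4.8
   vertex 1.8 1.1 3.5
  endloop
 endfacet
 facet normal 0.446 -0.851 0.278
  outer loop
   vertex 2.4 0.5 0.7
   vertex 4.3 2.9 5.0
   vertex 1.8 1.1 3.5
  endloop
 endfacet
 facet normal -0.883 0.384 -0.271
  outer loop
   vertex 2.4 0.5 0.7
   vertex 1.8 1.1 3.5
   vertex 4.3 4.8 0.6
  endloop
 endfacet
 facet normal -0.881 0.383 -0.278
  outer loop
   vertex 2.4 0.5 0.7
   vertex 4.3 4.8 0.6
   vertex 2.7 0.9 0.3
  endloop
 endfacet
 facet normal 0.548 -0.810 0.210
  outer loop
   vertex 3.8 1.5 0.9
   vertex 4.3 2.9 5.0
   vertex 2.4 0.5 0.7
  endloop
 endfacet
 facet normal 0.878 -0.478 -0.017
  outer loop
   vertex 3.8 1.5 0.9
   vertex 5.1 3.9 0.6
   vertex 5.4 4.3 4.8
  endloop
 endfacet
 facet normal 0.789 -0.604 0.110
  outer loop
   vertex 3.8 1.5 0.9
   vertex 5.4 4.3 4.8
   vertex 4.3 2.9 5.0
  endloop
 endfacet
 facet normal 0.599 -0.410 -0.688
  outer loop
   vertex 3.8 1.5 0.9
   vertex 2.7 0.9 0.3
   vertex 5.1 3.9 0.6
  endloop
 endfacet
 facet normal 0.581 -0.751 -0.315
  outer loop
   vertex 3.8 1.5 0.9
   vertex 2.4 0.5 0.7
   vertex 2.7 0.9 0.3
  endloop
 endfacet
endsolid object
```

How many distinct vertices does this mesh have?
8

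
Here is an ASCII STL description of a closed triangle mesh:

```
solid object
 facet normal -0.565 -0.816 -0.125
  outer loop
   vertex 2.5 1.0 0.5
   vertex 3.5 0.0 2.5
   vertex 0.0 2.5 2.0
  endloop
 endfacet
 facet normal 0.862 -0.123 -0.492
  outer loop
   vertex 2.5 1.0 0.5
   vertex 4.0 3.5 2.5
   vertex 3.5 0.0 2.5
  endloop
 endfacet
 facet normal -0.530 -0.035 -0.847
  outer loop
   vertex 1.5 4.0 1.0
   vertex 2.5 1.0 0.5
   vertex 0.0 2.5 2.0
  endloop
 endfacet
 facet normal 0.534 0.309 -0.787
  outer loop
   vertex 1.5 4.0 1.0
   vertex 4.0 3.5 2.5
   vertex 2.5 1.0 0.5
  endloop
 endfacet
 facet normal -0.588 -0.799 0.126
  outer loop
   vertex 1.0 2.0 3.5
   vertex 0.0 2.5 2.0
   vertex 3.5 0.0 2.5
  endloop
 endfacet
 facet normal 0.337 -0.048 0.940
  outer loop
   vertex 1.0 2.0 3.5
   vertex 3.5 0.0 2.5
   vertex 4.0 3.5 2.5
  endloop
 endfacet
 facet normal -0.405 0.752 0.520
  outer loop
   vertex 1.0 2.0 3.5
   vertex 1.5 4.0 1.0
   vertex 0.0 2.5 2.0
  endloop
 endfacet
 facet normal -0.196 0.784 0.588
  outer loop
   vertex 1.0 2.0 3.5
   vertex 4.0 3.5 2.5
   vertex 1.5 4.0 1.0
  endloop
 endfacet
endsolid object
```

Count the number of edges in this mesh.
12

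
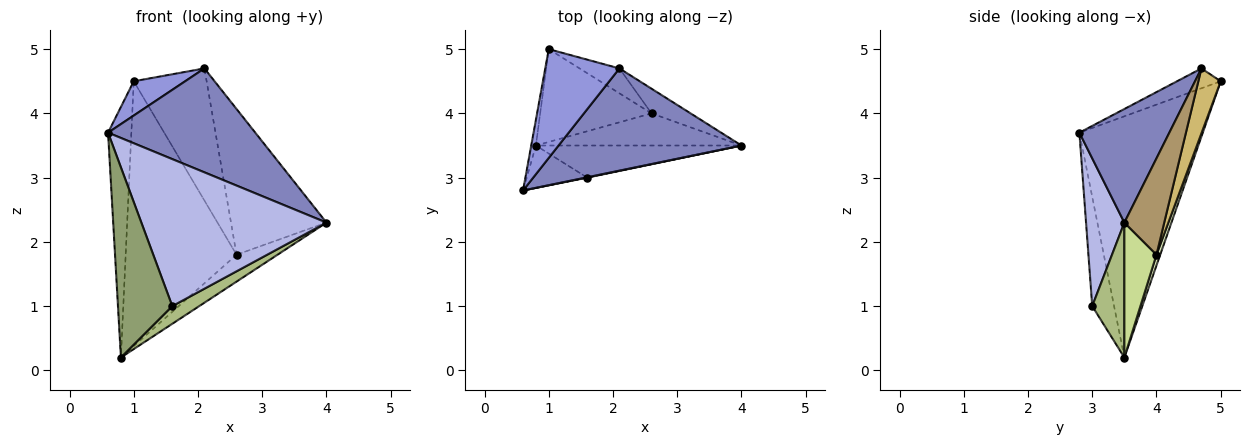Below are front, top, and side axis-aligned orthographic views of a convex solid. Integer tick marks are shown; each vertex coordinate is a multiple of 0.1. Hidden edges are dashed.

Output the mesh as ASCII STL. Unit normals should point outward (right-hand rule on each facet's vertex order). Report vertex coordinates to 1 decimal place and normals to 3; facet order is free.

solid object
 facet normal -0.982 0.186 -0.019
  outer loop
   vertex 0.8 3.5 0.2
   vertex 0.6 2.8 3.7
   vertex 1.0 5.0 4.5
  endloop
 endfacet
 facet normal 0.399 -0.654 0.643
  outer loop
   vertex 2.1 4.7 4.7
   vertex 0.6 2.8 3.7
   vertex 4.0 3.5 2.3
  endloop
 endfacet
 facet normal -0.247 -0.291 0.924
  outer loop
   vertex 2.1 4.7 4.7
   vertex 1.0 5.0 4.5
   vertex 0.6 2.8 3.7
  endloop
 endfacet
 facet normal 0.203 -0.979 0.003
  outer loop
   vertex 1.6 3.0 1.0
   vertex 4.0 3.5 2.3
   vertex 0.6 2.8 3.7
  endloop
 endfacet
 facet normal -0.365 -0.909 -0.203
  outer loop
   vertex 1.6 3.0 1.0
   vertex 0.6 2.8 3.7
   vertex 0.8 3.5 0.2
  endloop
 endfacet
 facet normal 0.498 -0.418 -0.760
  outer loop
   vertex 1.6 3.0 1.0
   vertex 0.8 3.5 0.2
   vertex 4.0 3.5 2.3
  endloop
 endfacet
 facet normal 0.449 0.574 -0.685
  outer loop
   vertex 2.6 4.0 1.8
   vertex 4.0 3.5 2.3
   vertex 0.8 3.5 0.2
  endloop
 endfacet
 facet normal 0.032 0.943 -0.331
  outer loop
   vertex 2.6 4.0 1.8
   vertex 0.8 3.5 0.2
   vertex 1.0 5.0 4.5
  endloop
 endfacet
 facet normal 0.381 0.912 -0.154
  outer loop
   vertex 2.6 4.0 1.8
   vertex 2.1 4.7 4.7
   vertex 4.0 3.5 2.3
  endloop
 endfacet
 facet normal 0.289 0.941 -0.177
  outer loop
   vertex 2.6 4.0 1.8
   vertex 1.0 5.0 4.5
   vertex 2.1 4.7 4.7
  endloop
 endfacet
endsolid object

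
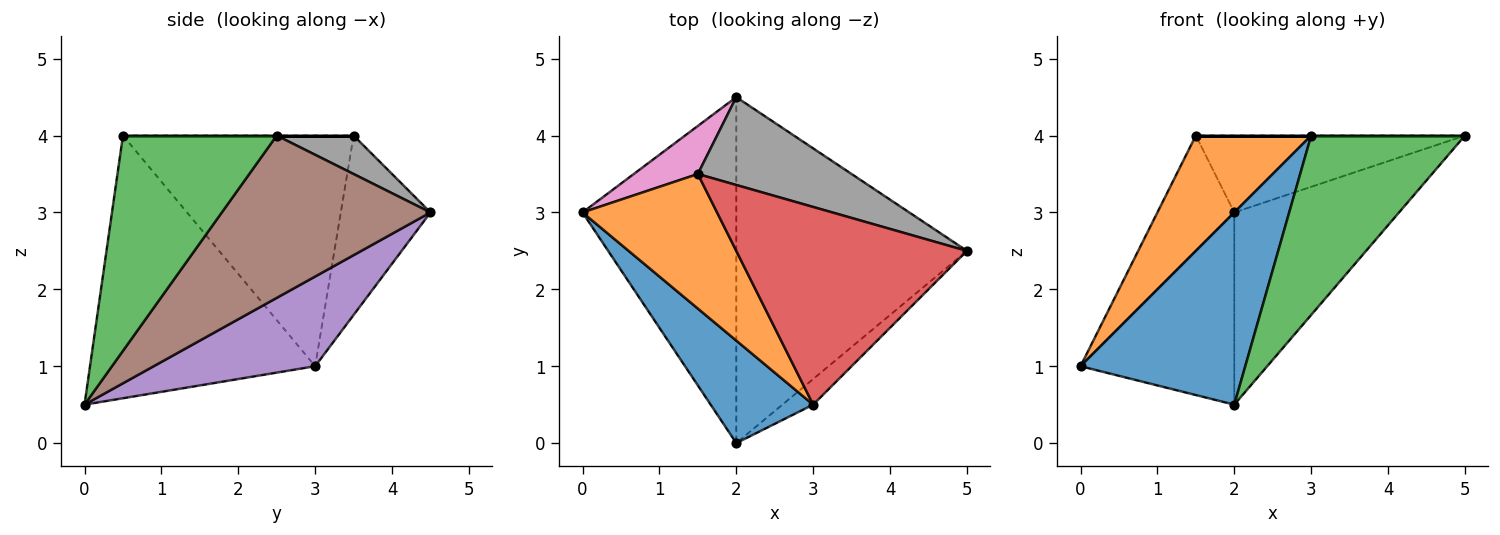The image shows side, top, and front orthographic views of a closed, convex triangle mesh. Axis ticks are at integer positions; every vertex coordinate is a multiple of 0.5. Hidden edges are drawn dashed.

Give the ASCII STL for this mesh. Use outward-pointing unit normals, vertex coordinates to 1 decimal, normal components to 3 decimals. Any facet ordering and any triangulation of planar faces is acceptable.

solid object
 facet normal -0.770 -0.563 0.300
  outer loop
   vertex 3.0 0.5 4.0
   vertex 0.0 3.0 1.0
   vertex 2.0 0.0 0.5
  endloop
 endfacet
 facet normal -0.793 -0.396 0.463
  outer loop
   vertex 3.0 0.5 4.0
   vertex 1.5 3.5 4.0
   vertex 0.0 3.0 1.0
  endloop
 endfacet
 facet normal 0.704 -0.704 -0.101
  outer loop
   vertex 3.0 0.5 4.0
   vertex 2.0 0.0 0.5
   vertex 5.0 2.5 4.0
  endloop
 endfacet
 facet normal 0.000 0.000 1.000
  outer loop
   vertex 3.0 0.5 4.0
   vertex 5.0 2.5 4.0
   vertex 1.5 3.5 4.0
  endloop
 endfacet
 facet normal 0.454 0.433 -0.779
  outer loop
   vertex 2.0 4.5 3.0
   vertex 2.0 0.0 0.5
   vertex 0.0 3.0 1.0
  endloop
 endfacet
 facet normal 0.524 0.414 -0.745
  outer loop
   vertex 2.0 4.5 3.0
   vertex 5.0 2.5 4.0
   vertex 2.0 0.0 0.5
  endloop
 endfacet
 facet normal -0.733 0.628 0.262
  outer loop
   vertex 2.0 4.5 3.0
   vertex 0.0 3.0 1.0
   vertex 1.5 3.5 4.0
  endloop
 endfacet
 facet normal 0.185 0.647 0.740
  outer loop
   vertex 2.0 4.5 3.0
   vertex 1.5 3.5 4.0
   vertex 5.0 2.5 4.0
  endloop
 endfacet
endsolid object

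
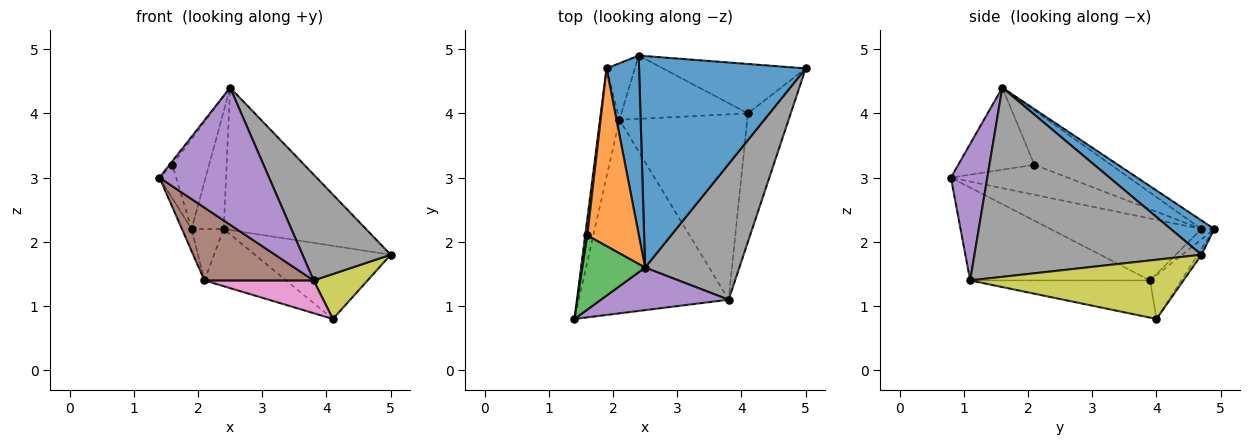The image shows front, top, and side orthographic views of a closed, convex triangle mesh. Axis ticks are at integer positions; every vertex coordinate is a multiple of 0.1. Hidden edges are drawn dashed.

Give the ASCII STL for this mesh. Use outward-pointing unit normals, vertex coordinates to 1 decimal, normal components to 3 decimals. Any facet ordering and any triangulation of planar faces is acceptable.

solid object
 facet normal 0.168 0.550 0.818
  outer loop
   vertex 2.5 1.6 4.4
   vertex 5.0 4.7 1.8
   vertex 2.4 4.9 2.2
  endloop
 endfacet
 facet normal -0.022 0.828 -0.560
  outer loop
   vertex 4.1 4.0 0.8
   vertex 2.4 4.9 2.2
   vertex 5.0 4.7 1.8
  endloop
 endfacet
 facet normal -0.794 0.029 0.607
  outer loop
   vertex 1.6 2.1 3.2
   vertex 1.4 0.8 3.0
   vertex 2.5 1.6 4.4
  endloop
 endfacet
 facet normal -0.248 0.649 -0.719
  outer loop
   vertex 2.1 3.9 1.4
   vertex 2.4 4.9 2.2
   vertex 4.1 4.0 0.8
  endloop
 endfacet
 facet normal 0.302 -0.910 0.283
  outer loop
   vertex 3.8 1.1 1.4
   vertex 2.5 1.6 4.4
   vertex 1.4 0.8 3.0
  endloop
 endfacet
 facet normal -0.502 -0.305 -0.810
  outer loop
   vertex 3.8 1.1 1.4
   vertex 1.4 0.8 3.0
   vertex 2.1 3.9 1.4
  endloop
 endfacet
 facet normal -0.276 -0.167 -0.947
  outer loop
   vertex 3.8 1.1 1.4
   vertex 2.1 3.9 1.4
   vertex 4.1 4.0 0.8
  endloop
 endfacet
 facet normal 0.845 -0.329 0.421
  outer loop
   vertex 3.8 1.1 1.4
   vertex 5.0 4.7 1.8
   vertex 2.5 1.6 4.4
  endloop
 endfacet
 facet normal 0.794 -0.201 -0.574
  outer loop
   vertex 3.8 1.1 1.4
   vertex 4.1 4.0 0.8
   vertex 5.0 4.7 1.8
  endloop
 endfacet
 facet normal -0.260 0.650 -0.715
  outer loop
   vertex 1.9 4.7 2.2
   vertex 2.4 4.9 2.2
   vertex 2.1 3.9 1.4
  endloop
 endfacet
 facet normal -0.215 0.537 0.816
  outer loop
   vertex 1.9 4.7 2.2
   vertex 2.5 1.6 4.4
   vertex 2.4 4.9 2.2
  endloop
 endfacet
 facet normal -0.684 0.329 0.651
  outer loop
   vertex 1.9 4.7 2.2
   vertex 1.6 2.1 3.2
   vertex 2.5 1.6 4.4
  endloop
 endfacet
 facet normal -0.987 0.141 0.071
  outer loop
   vertex 1.9 4.7 2.2
   vertex 1.4 0.8 3.0
   vertex 1.6 2.1 3.2
  endloop
 endfacet
 facet normal -0.952 0.061 -0.299
  outer loop
   vertex 1.9 4.7 2.2
   vertex 2.1 3.9 1.4
   vertex 1.4 0.8 3.0
  endloop
 endfacet
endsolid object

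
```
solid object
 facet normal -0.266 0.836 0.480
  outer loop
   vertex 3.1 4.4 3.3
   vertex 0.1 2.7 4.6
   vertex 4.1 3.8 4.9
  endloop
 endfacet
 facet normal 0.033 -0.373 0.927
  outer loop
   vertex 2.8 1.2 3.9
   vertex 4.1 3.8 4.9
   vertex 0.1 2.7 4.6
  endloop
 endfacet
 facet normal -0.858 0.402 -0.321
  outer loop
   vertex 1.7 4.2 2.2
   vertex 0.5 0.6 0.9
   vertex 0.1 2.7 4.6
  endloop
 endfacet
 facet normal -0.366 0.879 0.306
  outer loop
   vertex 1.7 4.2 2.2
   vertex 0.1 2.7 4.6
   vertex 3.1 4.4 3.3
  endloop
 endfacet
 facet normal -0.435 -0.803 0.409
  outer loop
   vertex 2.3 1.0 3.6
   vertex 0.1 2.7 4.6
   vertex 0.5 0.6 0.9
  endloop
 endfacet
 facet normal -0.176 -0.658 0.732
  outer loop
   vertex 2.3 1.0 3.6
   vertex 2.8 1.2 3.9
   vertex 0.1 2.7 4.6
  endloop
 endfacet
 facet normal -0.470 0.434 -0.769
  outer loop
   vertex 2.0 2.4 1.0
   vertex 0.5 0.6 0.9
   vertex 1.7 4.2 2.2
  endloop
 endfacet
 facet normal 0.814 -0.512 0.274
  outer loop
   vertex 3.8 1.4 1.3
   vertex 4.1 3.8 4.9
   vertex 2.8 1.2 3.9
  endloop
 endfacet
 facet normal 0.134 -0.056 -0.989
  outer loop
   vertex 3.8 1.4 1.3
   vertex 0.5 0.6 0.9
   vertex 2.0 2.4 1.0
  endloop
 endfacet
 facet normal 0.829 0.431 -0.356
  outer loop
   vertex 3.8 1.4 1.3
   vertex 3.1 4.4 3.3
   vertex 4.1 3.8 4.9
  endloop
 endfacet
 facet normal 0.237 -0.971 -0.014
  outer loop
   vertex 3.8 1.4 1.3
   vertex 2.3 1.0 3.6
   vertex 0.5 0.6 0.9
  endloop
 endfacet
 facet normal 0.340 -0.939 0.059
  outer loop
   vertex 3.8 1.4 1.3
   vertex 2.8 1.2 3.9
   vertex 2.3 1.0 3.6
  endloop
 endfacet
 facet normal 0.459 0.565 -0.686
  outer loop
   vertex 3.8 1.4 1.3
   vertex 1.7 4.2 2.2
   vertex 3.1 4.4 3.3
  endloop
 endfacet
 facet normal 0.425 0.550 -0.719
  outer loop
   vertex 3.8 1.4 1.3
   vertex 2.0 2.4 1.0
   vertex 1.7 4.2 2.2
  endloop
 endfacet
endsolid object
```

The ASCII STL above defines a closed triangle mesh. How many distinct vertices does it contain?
9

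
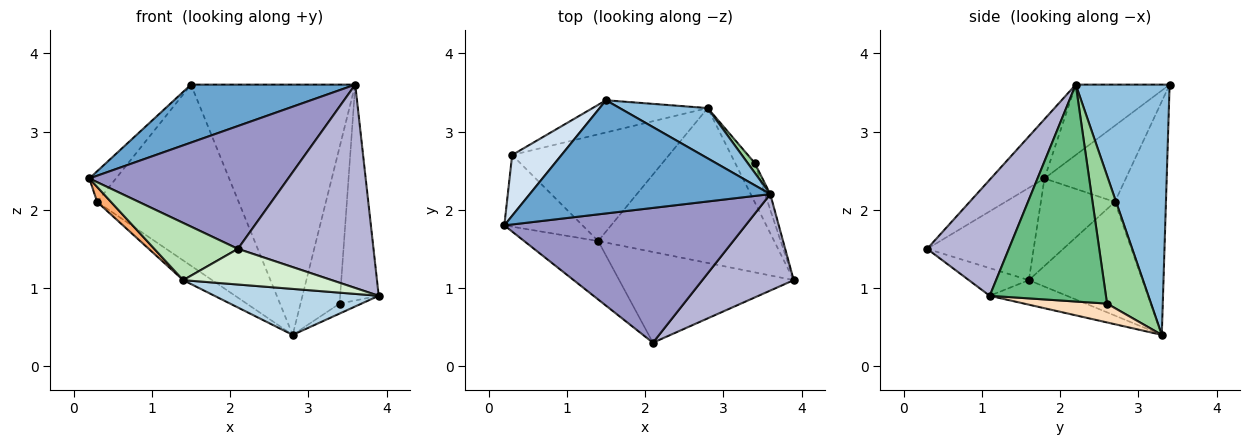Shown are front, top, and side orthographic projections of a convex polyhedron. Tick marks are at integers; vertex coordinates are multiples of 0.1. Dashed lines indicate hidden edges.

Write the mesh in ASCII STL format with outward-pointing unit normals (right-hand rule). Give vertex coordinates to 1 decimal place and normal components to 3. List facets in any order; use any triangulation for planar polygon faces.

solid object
 facet normal -0.252 -0.441 0.861
  outer loop
   vertex 3.6 2.2 3.6
   vertex 1.5 3.4 3.6
   vertex 0.2 1.8 2.4
  endloop
 endfacet
 facet normal 0.489 0.855 0.172
  outer loop
   vertex 3.6 2.2 3.6
   vertex 2.8 3.3 0.4
   vertex 1.5 3.4 3.6
  endloop
 endfacet
 facet normal -0.132 -0.282 -0.950
  outer loop
   vertex 1.4 1.6 1.1
   vertex 2.8 3.3 0.4
   vertex 3.9 1.1 0.9
  endloop
 endfacet
 facet normal -0.809 0.265 0.524
  outer loop
   vertex 0.3 2.7 2.1
   vertex 0.2 1.8 2.4
   vertex 1.5 3.4 3.6
  endloop
 endfacet
 facet normal -0.335 0.928 -0.165
  outer loop
   vertex 0.3 2.7 2.1
   vertex 1.5 3.4 3.6
   vertex 2.8 3.3 0.4
  endloop
 endfacet
 facet normal -0.738 -0.138 -0.660
  outer loop
   vertex 0.3 2.7 2.1
   vertex 1.4 1.6 1.1
   vertex 0.2 1.8 2.4
  endloop
 endfacet
 facet normal -0.580 0.148 -0.801
  outer loop
   vertex 0.3 2.7 2.1
   vertex 2.8 3.3 0.4
   vertex 1.4 1.6 1.1
  endloop
 endfacet
 facet normal 0.683 0.180 -0.708
  outer loop
   vertex 3.4 2.6 0.8
   vertex 3.9 1.1 0.9
   vertex 2.8 3.3 0.4
  endloop
 endfacet
 facet normal 0.949 0.315 -0.023
  outer loop
   vertex 3.4 2.6 0.8
   vertex 3.6 2.2 3.6
   vertex 3.9 1.1 0.9
  endloop
 endfacet
 facet normal 0.747 0.664 0.041
  outer loop
   vertex 3.4 2.6 0.8
   vertex 2.8 3.3 0.4
   vertex 3.6 2.2 3.6
  endloop
 endfacet
 facet normal -0.665 -0.522 -0.534
  outer loop
   vertex 2.1 0.3 1.5
   vertex 0.2 1.8 2.4
   vertex 1.4 1.6 1.1
  endloop
 endfacet
 facet normal -0.146 -0.362 -0.921
  outer loop
   vertex 2.1 0.3 1.5
   vertex 1.4 1.6 1.1
   vertex 3.9 1.1 0.9
  endloop
 endfacet
 facet normal -0.179 -0.663 0.727
  outer loop
   vertex 2.1 0.3 1.5
   vertex 3.6 2.2 3.6
   vertex 0.2 1.8 2.4
  endloop
 endfacet
 facet normal 0.478 -0.794 0.376
  outer loop
   vertex 2.1 0.3 1.5
   vertex 3.9 1.1 0.9
   vertex 3.6 2.2 3.6
  endloop
 endfacet
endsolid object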